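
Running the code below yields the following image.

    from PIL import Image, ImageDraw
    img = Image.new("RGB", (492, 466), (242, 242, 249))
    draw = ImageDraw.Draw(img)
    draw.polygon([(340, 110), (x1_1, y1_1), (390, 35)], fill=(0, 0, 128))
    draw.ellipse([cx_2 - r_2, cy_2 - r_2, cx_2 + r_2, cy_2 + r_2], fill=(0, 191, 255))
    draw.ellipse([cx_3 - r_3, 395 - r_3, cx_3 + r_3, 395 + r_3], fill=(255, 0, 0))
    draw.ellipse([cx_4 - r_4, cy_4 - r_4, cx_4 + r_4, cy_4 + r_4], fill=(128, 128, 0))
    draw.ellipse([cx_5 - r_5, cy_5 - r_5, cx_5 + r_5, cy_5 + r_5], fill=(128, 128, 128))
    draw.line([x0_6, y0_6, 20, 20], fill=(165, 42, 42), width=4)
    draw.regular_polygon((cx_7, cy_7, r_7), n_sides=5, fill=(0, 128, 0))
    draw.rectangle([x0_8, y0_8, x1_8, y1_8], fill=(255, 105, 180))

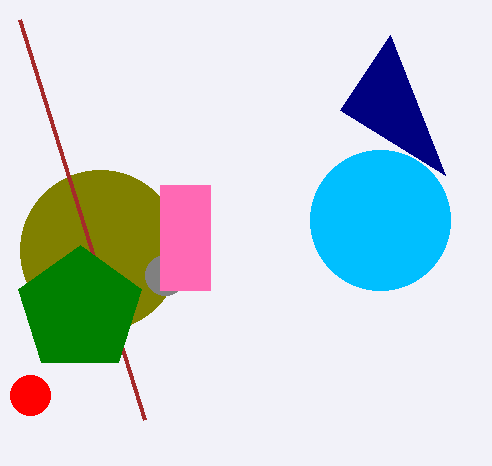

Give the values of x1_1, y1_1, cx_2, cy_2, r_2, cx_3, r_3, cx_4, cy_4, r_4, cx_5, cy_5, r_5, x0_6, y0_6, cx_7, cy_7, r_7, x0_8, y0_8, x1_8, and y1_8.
x1_1 = 445
y1_1 = 175
cx_2 = 380
cy_2 = 220
r_2 = 70
cx_3 = 30
r_3 = 20
cx_4 = 100
cy_4 = 250
r_4 = 80
cx_5 = 165
cy_5 = 275
r_5 = 20
x0_6 = 145
y0_6 = 420
cx_7 = 80
cy_7 = 310
r_7 = 65
x0_8 = 160
y0_8 = 185
x1_8 = 210
y1_8 = 290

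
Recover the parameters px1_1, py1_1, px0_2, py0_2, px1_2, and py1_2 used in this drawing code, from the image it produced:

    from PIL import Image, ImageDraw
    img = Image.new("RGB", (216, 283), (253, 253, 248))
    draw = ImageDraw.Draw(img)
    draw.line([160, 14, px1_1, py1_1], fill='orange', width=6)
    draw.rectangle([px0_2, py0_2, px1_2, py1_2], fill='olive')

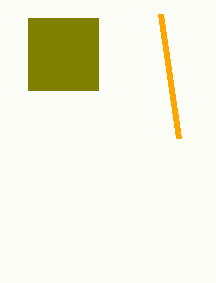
px1_1 = 178; py1_1 = 138; px0_2 = 28; py0_2 = 18; px1_2 = 98; py1_2 = 90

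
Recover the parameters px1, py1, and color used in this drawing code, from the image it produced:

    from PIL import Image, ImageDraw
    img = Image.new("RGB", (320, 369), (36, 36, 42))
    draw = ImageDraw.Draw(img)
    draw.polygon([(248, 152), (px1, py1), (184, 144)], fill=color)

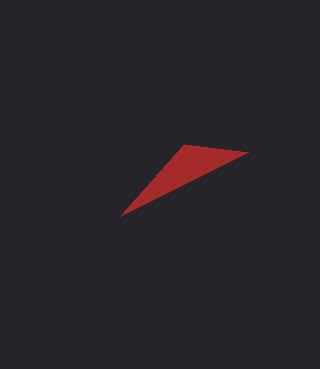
px1 = 120; py1 = 216; color = 'brown'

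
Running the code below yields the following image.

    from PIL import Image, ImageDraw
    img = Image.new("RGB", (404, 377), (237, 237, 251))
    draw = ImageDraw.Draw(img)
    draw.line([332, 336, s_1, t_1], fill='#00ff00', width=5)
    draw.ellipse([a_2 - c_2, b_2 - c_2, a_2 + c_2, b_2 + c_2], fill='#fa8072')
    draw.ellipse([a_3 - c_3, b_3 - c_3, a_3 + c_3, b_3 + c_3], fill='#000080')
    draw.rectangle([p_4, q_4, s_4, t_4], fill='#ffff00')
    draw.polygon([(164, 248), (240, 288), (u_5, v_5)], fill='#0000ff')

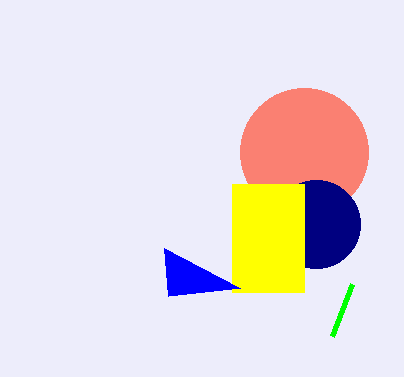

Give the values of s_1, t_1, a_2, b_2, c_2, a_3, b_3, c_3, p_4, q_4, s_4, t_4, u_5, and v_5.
s_1 = 352; t_1 = 284; a_2 = 304; b_2 = 152; c_2 = 64; a_3 = 316; b_3 = 224; c_3 = 44; p_4 = 232; q_4 = 184; s_4 = 304; t_4 = 292; u_5 = 168; v_5 = 296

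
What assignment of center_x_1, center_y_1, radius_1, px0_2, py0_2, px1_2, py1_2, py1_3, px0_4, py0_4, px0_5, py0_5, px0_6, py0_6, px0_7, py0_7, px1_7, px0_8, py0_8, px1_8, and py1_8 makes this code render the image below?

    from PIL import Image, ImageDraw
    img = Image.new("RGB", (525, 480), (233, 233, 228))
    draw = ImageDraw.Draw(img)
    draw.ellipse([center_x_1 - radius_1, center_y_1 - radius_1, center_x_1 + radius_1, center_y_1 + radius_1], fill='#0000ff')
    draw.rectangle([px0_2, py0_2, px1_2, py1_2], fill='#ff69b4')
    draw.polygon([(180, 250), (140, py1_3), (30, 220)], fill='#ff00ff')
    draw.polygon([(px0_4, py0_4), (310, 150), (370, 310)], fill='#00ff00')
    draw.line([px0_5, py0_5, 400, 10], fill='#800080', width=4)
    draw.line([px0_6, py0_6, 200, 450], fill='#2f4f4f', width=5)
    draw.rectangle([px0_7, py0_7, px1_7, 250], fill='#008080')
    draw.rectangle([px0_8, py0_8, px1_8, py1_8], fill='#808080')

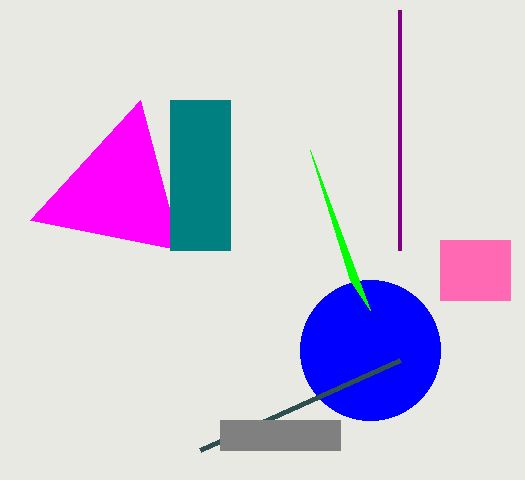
center_x_1 = 370; center_y_1 = 350; radius_1 = 70; px0_2 = 440; py0_2 = 240; px1_2 = 510; py1_2 = 300; py1_3 = 100; px0_4 = 350; py0_4 = 280; px0_5 = 400; py0_5 = 250; px0_6 = 400; py0_6 = 360; px0_7 = 170; py0_7 = 100; px1_7 = 230; px0_8 = 220; py0_8 = 420; px1_8 = 340; py1_8 = 450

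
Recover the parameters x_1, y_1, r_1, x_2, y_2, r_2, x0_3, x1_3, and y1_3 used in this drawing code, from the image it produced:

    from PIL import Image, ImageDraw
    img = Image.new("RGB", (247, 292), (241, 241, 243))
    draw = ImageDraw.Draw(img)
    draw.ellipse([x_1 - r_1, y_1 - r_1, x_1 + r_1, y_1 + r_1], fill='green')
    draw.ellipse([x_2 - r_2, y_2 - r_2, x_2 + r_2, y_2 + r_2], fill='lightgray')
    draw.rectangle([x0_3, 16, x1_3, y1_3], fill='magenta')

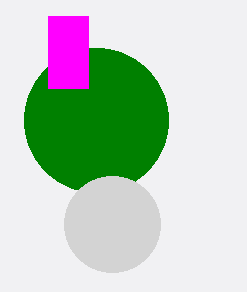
x_1 = 96; y_1 = 120; r_1 = 72; x_2 = 112; y_2 = 224; r_2 = 48; x0_3 = 48; x1_3 = 88; y1_3 = 88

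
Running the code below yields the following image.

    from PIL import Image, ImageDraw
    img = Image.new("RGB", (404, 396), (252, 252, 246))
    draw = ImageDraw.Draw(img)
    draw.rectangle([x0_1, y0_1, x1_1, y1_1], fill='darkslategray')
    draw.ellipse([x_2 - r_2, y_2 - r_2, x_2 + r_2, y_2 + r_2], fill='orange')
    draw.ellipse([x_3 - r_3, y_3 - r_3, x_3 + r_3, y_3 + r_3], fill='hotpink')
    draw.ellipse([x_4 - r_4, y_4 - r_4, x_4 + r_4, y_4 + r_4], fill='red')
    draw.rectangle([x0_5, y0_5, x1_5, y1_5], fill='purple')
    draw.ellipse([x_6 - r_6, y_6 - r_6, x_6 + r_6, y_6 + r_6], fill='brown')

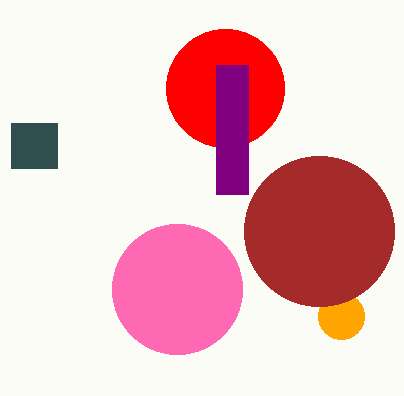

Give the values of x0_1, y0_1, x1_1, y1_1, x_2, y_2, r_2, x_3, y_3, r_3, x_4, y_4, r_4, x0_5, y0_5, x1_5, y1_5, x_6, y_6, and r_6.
x0_1 = 11
y0_1 = 123
x1_1 = 57
y1_1 = 168
x_2 = 341
y_2 = 316
r_2 = 23
x_3 = 177
y_3 = 289
r_3 = 65
x_4 = 225
y_4 = 88
r_4 = 59
x0_5 = 216
y0_5 = 65
x1_5 = 248
y1_5 = 194
x_6 = 319
y_6 = 231
r_6 = 75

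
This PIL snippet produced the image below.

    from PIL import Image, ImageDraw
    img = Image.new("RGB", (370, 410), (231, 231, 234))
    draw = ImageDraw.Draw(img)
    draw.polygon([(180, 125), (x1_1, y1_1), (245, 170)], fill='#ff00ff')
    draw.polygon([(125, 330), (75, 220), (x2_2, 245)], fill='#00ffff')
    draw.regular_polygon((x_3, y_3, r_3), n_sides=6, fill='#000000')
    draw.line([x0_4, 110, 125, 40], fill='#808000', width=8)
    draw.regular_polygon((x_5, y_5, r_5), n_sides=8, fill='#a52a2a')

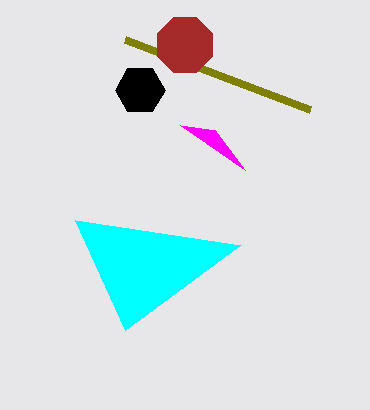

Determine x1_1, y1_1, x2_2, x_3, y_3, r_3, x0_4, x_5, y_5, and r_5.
x1_1 = 215
y1_1 = 130
x2_2 = 240
x_3 = 140
y_3 = 90
r_3 = 25
x0_4 = 310
x_5 = 185
y_5 = 45
r_5 = 30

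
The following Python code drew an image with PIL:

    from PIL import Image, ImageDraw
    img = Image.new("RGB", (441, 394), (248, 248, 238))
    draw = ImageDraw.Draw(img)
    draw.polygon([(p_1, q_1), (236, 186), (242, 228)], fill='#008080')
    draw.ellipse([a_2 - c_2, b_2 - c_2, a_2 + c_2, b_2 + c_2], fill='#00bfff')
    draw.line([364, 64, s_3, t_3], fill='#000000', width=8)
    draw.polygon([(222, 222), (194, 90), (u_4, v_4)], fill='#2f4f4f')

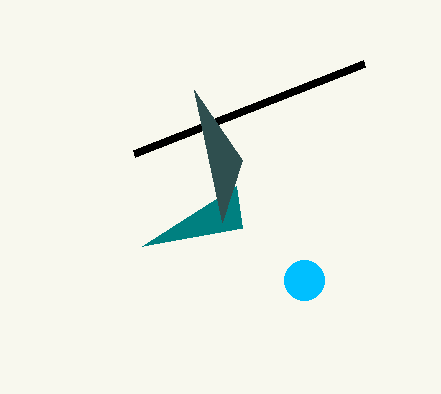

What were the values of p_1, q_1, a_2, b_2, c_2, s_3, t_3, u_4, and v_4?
p_1 = 142, q_1 = 246, a_2 = 304, b_2 = 280, c_2 = 20, s_3 = 134, t_3 = 154, u_4 = 242, v_4 = 160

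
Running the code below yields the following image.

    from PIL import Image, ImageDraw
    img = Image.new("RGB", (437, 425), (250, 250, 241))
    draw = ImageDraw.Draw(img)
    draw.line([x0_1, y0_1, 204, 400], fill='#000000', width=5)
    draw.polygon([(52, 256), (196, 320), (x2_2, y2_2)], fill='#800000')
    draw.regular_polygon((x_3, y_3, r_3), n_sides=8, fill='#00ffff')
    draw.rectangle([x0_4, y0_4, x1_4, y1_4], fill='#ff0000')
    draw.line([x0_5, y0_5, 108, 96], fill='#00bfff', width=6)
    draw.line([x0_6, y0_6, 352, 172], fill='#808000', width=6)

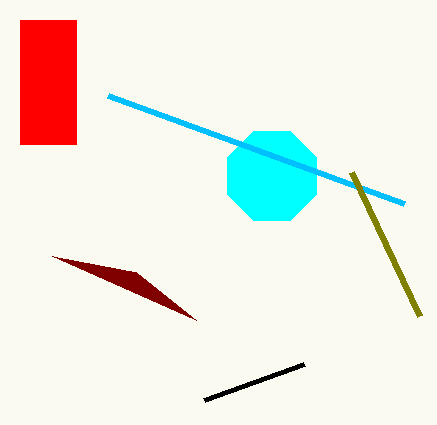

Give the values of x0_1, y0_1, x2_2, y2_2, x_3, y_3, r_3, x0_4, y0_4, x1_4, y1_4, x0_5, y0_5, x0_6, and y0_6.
x0_1 = 304, y0_1 = 364, x2_2 = 136, y2_2 = 272, x_3 = 272, y_3 = 176, r_3 = 48, x0_4 = 20, y0_4 = 20, x1_4 = 76, y1_4 = 144, x0_5 = 404, y0_5 = 204, x0_6 = 420, y0_6 = 316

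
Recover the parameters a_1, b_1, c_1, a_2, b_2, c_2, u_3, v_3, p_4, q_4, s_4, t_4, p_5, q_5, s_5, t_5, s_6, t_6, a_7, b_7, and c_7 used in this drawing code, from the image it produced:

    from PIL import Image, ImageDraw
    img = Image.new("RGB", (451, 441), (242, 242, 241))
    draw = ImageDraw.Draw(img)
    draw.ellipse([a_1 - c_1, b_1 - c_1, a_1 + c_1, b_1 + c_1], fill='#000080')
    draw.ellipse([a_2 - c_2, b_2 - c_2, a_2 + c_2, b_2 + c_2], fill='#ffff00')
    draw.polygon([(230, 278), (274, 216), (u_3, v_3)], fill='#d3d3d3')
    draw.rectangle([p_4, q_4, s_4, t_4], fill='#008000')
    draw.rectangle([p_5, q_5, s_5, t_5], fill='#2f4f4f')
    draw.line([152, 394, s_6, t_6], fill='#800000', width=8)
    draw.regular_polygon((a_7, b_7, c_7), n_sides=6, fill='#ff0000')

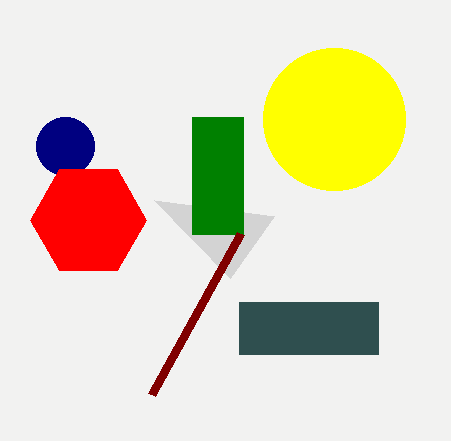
a_1 = 65; b_1 = 146; c_1 = 29; a_2 = 334; b_2 = 119; c_2 = 71; u_3 = 154; v_3 = 200; p_4 = 192; q_4 = 117; s_4 = 243; t_4 = 234; p_5 = 239; q_5 = 302; s_5 = 378; t_5 = 354; s_6 = 241; t_6 = 233; a_7 = 88; b_7 = 220; c_7 = 58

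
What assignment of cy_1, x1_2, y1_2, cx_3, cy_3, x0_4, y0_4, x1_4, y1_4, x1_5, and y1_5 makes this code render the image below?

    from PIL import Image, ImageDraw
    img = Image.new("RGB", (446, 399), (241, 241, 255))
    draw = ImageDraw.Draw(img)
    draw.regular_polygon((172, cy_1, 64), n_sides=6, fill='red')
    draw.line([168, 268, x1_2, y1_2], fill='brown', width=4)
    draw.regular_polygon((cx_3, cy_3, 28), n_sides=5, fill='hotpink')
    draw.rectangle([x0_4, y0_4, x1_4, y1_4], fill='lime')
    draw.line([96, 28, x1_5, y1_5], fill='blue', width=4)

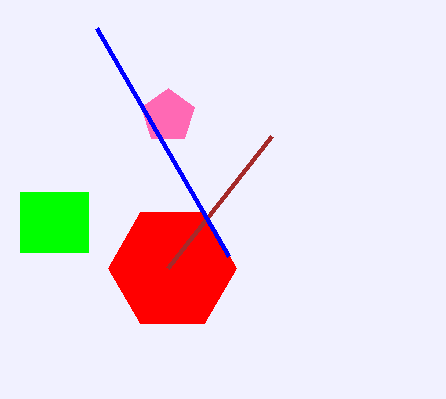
cy_1 = 268; x1_2 = 272; y1_2 = 136; cx_3 = 168; cy_3 = 116; x0_4 = 20; y0_4 = 192; x1_4 = 88; y1_4 = 252; x1_5 = 228; y1_5 = 256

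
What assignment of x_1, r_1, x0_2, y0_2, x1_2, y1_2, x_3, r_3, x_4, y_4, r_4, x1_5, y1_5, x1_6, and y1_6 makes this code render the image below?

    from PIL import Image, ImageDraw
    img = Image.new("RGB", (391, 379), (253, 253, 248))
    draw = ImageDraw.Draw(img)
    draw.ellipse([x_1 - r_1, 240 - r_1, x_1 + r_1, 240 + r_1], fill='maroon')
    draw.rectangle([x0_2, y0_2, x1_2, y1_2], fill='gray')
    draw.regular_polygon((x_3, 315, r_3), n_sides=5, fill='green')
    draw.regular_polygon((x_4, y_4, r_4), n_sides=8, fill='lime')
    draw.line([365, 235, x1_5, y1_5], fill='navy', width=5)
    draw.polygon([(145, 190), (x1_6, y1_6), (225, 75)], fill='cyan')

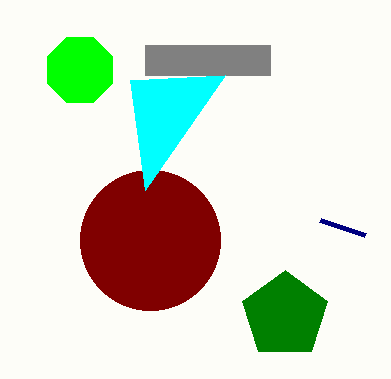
x_1 = 150
r_1 = 70
x0_2 = 145
y0_2 = 45
x1_2 = 270
y1_2 = 75
x_3 = 285
r_3 = 45
x_4 = 80
y_4 = 70
r_4 = 35
x1_5 = 320
y1_5 = 220
x1_6 = 130
y1_6 = 80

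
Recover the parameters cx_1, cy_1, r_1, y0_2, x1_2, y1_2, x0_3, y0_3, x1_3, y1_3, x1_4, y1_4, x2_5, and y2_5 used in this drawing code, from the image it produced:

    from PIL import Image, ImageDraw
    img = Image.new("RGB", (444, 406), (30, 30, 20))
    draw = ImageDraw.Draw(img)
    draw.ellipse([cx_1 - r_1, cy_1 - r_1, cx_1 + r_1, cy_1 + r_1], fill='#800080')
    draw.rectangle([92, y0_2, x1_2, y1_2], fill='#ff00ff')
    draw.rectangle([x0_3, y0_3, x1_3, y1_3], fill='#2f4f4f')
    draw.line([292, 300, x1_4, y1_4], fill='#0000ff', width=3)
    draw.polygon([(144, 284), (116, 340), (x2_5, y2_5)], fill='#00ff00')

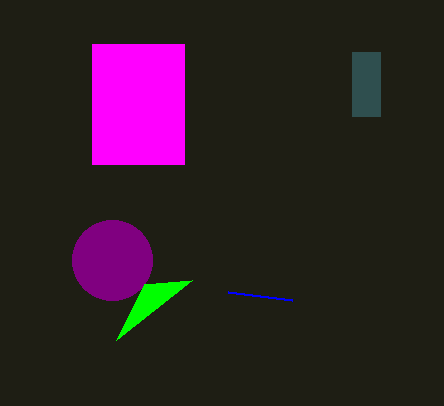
cx_1 = 112
cy_1 = 260
r_1 = 40
y0_2 = 44
x1_2 = 184
y1_2 = 164
x0_3 = 352
y0_3 = 52
x1_3 = 380
y1_3 = 116
x1_4 = 228
y1_4 = 292
x2_5 = 192
y2_5 = 280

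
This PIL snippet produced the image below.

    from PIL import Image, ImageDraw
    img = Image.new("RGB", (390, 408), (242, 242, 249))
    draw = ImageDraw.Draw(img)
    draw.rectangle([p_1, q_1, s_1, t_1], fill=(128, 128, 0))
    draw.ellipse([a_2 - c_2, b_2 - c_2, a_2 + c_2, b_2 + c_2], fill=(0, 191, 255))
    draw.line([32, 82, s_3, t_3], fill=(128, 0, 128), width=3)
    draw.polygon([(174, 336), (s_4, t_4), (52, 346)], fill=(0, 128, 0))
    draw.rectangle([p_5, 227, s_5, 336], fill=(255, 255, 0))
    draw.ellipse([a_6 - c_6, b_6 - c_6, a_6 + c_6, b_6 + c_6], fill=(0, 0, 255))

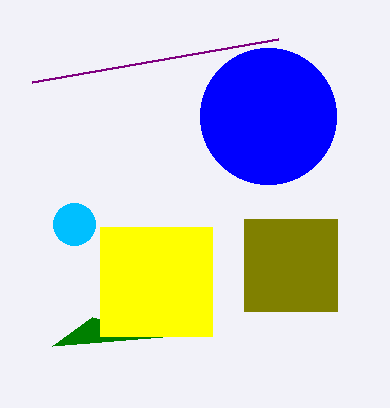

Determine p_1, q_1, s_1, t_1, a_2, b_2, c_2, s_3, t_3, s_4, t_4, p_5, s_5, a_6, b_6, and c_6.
p_1 = 244, q_1 = 219, s_1 = 337, t_1 = 311, a_2 = 74, b_2 = 224, c_2 = 21, s_3 = 278, t_3 = 39, s_4 = 92, t_4 = 317, p_5 = 100, s_5 = 212, a_6 = 268, b_6 = 116, c_6 = 68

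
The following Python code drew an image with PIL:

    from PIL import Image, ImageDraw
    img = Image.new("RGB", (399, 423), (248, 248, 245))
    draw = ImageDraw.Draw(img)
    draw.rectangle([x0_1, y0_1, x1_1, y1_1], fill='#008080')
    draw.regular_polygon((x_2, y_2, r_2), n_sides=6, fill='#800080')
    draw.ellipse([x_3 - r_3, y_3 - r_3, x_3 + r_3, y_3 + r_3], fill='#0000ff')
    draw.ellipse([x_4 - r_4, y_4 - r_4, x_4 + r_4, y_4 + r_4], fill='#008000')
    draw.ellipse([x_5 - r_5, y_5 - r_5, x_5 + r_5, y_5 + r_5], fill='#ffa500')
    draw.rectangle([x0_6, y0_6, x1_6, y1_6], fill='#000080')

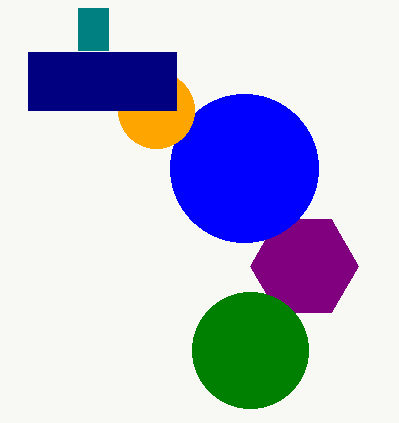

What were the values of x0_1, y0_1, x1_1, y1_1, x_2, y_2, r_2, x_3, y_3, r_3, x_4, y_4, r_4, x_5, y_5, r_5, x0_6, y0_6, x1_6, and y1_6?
x0_1 = 78, y0_1 = 8, x1_1 = 108, y1_1 = 50, x_2 = 304, y_2 = 266, r_2 = 54, x_3 = 244, y_3 = 168, r_3 = 74, x_4 = 250, y_4 = 350, r_4 = 58, x_5 = 156, y_5 = 110, r_5 = 38, x0_6 = 28, y0_6 = 52, x1_6 = 176, y1_6 = 110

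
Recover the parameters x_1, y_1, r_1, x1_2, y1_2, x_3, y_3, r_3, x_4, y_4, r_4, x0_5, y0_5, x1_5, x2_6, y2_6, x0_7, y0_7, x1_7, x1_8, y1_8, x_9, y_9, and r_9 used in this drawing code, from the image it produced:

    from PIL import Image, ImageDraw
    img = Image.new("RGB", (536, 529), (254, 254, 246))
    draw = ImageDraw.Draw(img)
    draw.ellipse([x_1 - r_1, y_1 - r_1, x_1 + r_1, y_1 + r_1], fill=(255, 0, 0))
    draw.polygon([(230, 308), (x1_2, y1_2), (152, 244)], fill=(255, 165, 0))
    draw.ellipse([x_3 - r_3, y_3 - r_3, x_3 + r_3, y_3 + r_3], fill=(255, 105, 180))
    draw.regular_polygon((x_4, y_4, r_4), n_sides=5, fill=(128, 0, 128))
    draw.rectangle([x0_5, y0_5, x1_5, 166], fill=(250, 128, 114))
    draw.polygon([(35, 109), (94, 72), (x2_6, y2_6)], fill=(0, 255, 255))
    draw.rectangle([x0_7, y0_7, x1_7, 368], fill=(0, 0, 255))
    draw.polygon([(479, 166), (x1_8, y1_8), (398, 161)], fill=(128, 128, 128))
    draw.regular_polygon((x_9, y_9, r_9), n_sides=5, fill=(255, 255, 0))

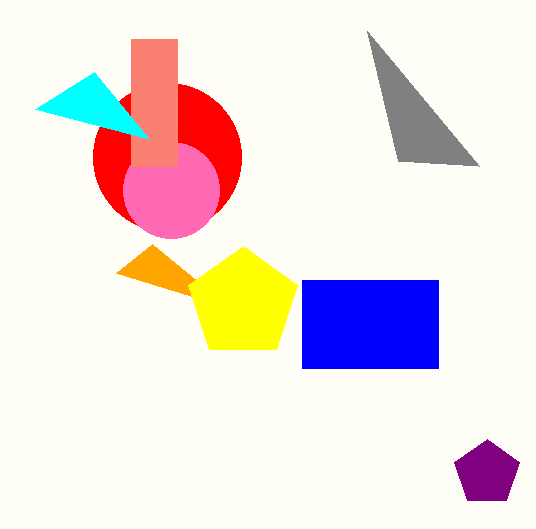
x_1 = 167
y_1 = 157
r_1 = 74
x1_2 = 116
y1_2 = 273
x_3 = 171
y_3 = 190
r_3 = 48
x_4 = 487
y_4 = 473
r_4 = 34
x0_5 = 131
y0_5 = 39
x1_5 = 177
x2_6 = 149
y2_6 = 139
x0_7 = 302
y0_7 = 280
x1_7 = 438
x1_8 = 367
y1_8 = 31
x_9 = 243
y_9 = 303
r_9 = 57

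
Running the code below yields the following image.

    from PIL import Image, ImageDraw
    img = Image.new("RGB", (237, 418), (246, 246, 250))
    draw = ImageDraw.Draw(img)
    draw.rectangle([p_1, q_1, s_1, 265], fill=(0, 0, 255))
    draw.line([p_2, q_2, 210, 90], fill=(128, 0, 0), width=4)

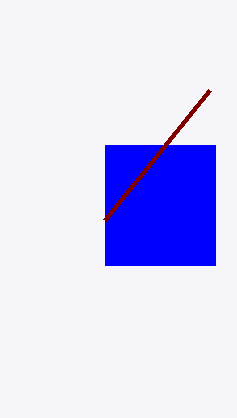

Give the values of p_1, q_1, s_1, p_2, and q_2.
p_1 = 105
q_1 = 145
s_1 = 215
p_2 = 105
q_2 = 220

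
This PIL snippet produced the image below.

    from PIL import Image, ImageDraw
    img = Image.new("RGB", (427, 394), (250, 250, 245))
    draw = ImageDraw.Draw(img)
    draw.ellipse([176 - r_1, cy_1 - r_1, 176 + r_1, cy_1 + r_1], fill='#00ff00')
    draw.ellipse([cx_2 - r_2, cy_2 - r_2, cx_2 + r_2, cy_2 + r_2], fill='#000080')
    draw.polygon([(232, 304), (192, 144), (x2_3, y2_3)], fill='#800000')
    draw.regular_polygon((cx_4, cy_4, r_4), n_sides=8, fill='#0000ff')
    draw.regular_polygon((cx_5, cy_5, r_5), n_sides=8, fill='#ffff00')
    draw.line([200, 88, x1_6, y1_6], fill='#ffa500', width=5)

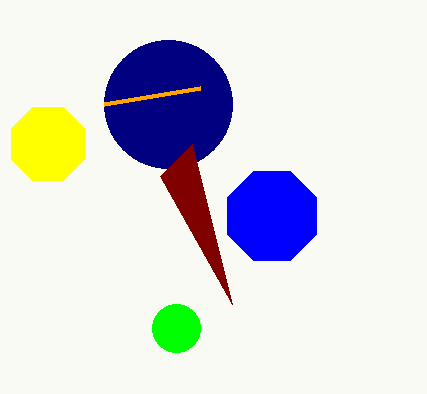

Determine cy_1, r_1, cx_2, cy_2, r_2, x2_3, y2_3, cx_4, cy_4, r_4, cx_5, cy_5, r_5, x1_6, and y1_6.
cy_1 = 328, r_1 = 24, cx_2 = 168, cy_2 = 104, r_2 = 64, x2_3 = 160, y2_3 = 176, cx_4 = 272, cy_4 = 216, r_4 = 48, cx_5 = 48, cy_5 = 144, r_5 = 40, x1_6 = 104, y1_6 = 104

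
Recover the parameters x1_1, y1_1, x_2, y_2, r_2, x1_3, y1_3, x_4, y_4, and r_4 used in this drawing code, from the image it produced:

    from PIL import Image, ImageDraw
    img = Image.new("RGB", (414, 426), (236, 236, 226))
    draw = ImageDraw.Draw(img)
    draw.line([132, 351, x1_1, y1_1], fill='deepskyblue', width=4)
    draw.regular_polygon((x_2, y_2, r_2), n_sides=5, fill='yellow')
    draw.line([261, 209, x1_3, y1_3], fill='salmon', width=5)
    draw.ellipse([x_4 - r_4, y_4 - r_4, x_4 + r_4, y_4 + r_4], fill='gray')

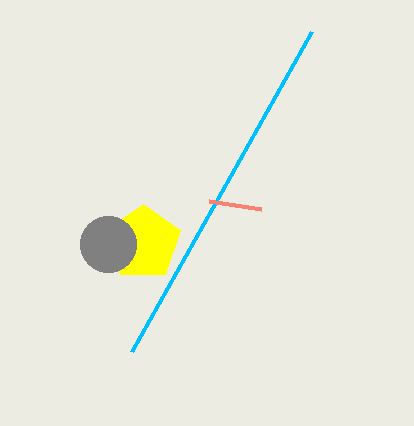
x1_1 = 312; y1_1 = 31; x_2 = 143; y_2 = 243; r_2 = 39; x1_3 = 209; y1_3 = 201; x_4 = 108; y_4 = 244; r_4 = 28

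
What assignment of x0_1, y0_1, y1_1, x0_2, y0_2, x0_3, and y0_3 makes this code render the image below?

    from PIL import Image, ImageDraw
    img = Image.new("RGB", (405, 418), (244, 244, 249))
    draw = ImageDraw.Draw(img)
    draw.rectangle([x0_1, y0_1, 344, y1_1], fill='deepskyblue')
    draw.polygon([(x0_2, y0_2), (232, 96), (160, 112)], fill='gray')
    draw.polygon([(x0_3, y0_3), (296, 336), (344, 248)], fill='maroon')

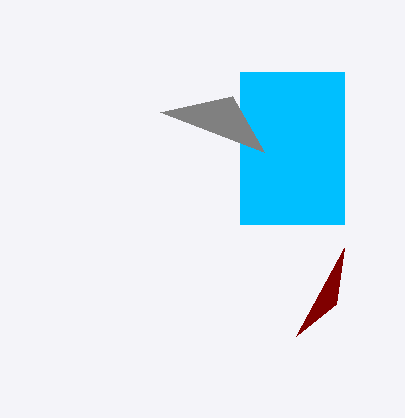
x0_1 = 240, y0_1 = 72, y1_1 = 224, x0_2 = 264, y0_2 = 152, x0_3 = 336, y0_3 = 304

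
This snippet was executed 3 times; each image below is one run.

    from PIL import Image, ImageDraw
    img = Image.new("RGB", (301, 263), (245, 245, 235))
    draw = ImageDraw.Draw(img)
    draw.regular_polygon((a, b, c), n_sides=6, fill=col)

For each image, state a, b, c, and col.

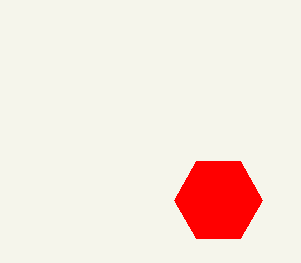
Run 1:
a = 218
b = 200
c = 44
col = 'red'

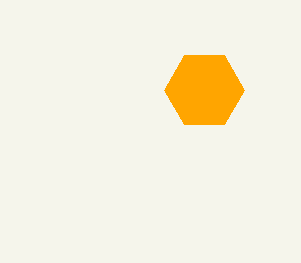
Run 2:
a = 204, b = 90, c = 40, col = 'orange'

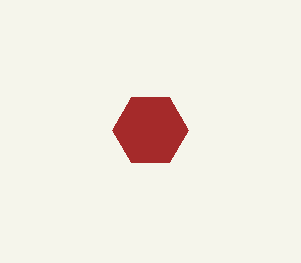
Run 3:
a = 150
b = 130
c = 38
col = 'brown'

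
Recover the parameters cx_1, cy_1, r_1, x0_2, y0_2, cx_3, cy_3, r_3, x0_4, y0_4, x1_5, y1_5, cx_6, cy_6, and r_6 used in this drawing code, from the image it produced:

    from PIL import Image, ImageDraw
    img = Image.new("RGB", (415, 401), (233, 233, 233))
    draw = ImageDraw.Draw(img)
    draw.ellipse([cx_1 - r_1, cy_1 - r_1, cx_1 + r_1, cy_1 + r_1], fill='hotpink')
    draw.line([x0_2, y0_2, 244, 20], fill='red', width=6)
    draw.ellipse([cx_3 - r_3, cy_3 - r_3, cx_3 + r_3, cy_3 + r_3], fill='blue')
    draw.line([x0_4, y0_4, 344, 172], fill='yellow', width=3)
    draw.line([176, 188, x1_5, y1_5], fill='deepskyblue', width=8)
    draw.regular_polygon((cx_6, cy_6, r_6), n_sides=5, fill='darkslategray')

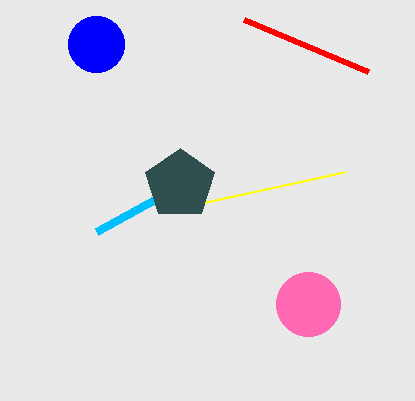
cx_1 = 308; cy_1 = 304; r_1 = 32; x0_2 = 368; y0_2 = 72; cx_3 = 96; cy_3 = 44; r_3 = 28; x0_4 = 160; y0_4 = 212; x1_5 = 96; y1_5 = 232; cx_6 = 180; cy_6 = 184; r_6 = 36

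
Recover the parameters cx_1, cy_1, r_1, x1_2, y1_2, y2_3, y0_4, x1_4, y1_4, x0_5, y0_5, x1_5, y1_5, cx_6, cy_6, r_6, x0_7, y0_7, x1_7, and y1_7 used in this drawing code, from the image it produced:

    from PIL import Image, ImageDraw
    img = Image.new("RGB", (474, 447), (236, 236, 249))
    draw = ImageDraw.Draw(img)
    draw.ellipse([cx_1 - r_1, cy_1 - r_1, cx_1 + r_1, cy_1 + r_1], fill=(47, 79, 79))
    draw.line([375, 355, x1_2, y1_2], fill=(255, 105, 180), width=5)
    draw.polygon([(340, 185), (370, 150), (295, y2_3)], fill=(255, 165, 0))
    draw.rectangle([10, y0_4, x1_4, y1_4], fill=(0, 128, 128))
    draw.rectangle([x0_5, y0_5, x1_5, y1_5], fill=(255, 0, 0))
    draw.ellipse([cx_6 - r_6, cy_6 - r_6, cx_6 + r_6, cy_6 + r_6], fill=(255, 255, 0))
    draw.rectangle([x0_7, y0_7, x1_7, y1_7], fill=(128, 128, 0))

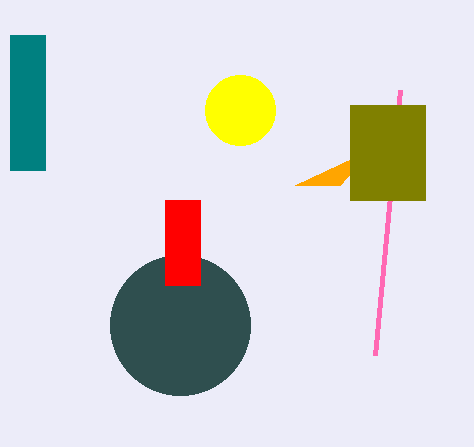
cx_1 = 180, cy_1 = 325, r_1 = 70, x1_2 = 400, y1_2 = 90, y2_3 = 185, y0_4 = 35, x1_4 = 45, y1_4 = 170, x0_5 = 165, y0_5 = 200, x1_5 = 200, y1_5 = 285, cx_6 = 240, cy_6 = 110, r_6 = 35, x0_7 = 350, y0_7 = 105, x1_7 = 425, y1_7 = 200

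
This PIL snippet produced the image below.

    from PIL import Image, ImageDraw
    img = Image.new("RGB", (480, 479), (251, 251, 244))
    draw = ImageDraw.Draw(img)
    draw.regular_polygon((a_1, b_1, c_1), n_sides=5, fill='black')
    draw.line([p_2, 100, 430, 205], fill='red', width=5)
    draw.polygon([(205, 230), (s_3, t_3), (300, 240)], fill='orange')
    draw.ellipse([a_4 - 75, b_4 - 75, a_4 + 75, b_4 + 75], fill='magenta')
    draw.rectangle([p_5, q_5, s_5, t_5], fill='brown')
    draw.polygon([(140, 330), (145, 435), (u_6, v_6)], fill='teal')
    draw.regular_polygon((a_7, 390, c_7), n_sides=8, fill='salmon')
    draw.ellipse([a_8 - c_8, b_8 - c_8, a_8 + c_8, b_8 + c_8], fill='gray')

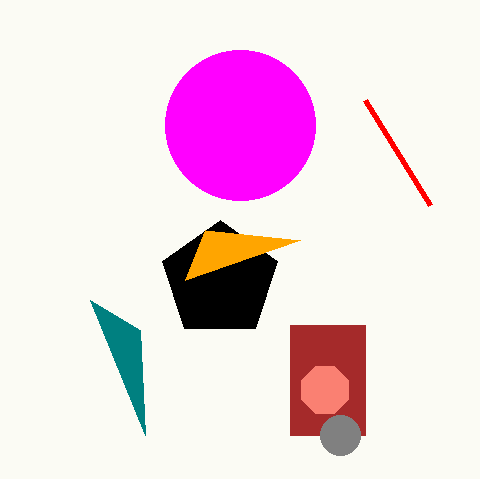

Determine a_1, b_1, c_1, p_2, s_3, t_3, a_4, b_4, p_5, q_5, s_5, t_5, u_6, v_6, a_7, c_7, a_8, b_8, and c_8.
a_1 = 220, b_1 = 280, c_1 = 60, p_2 = 365, s_3 = 185, t_3 = 280, a_4 = 240, b_4 = 125, p_5 = 290, q_5 = 325, s_5 = 365, t_5 = 435, u_6 = 90, v_6 = 300, a_7 = 325, c_7 = 25, a_8 = 340, b_8 = 435, c_8 = 20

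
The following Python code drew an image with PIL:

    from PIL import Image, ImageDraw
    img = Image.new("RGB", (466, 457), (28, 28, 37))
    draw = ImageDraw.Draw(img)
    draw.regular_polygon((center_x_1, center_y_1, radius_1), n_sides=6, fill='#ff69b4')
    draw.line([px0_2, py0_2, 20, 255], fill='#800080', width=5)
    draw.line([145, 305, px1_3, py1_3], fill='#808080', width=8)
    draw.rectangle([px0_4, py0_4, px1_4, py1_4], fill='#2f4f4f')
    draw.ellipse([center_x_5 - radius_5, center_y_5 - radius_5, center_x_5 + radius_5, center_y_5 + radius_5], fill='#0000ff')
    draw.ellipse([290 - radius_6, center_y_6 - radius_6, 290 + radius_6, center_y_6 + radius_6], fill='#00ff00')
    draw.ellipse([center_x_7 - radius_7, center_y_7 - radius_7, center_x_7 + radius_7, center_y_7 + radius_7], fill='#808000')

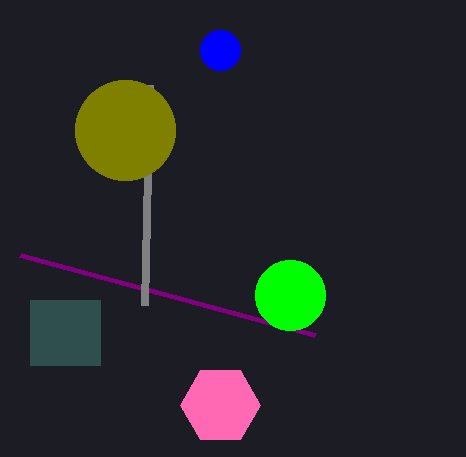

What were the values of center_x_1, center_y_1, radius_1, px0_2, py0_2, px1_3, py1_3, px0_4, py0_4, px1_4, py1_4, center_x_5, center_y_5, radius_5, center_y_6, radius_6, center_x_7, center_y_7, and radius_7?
center_x_1 = 220; center_y_1 = 405; radius_1 = 40; px0_2 = 315; py0_2 = 335; px1_3 = 150; py1_3 = 85; px0_4 = 30; py0_4 = 300; px1_4 = 100; py1_4 = 365; center_x_5 = 220; center_y_5 = 50; radius_5 = 20; center_y_6 = 295; radius_6 = 35; center_x_7 = 125; center_y_7 = 130; radius_7 = 50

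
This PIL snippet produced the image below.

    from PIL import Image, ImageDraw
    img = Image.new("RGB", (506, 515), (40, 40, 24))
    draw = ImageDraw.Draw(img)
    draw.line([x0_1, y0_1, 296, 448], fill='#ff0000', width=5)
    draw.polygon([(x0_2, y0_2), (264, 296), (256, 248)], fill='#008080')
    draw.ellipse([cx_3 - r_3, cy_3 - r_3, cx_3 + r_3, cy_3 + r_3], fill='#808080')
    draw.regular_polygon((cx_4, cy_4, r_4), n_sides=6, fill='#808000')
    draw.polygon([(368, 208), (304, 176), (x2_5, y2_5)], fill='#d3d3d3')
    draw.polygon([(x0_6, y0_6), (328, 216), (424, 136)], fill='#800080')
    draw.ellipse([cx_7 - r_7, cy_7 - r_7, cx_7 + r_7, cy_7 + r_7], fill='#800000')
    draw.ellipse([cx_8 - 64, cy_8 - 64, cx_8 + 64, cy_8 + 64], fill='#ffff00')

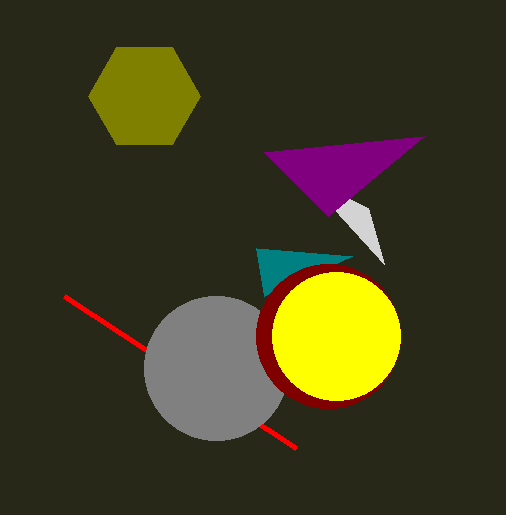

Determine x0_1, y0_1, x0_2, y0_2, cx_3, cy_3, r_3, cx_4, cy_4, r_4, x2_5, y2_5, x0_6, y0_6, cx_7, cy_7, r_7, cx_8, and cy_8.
x0_1 = 64, y0_1 = 296, x0_2 = 352, y0_2 = 256, cx_3 = 216, cy_3 = 368, r_3 = 72, cx_4 = 144, cy_4 = 96, r_4 = 56, x2_5 = 384, y2_5 = 264, x0_6 = 264, y0_6 = 152, cx_7 = 328, cy_7 = 336, r_7 = 72, cx_8 = 336, cy_8 = 336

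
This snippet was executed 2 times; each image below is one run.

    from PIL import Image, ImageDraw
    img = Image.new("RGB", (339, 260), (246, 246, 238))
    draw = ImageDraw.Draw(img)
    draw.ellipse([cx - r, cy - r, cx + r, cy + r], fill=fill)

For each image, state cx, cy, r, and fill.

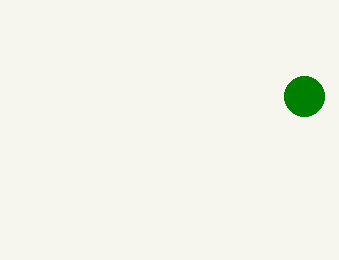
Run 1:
cx = 304; cy = 96; r = 20; fill = 'green'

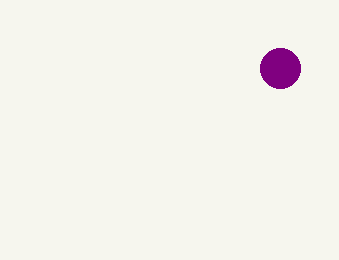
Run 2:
cx = 280
cy = 68
r = 20
fill = 'purple'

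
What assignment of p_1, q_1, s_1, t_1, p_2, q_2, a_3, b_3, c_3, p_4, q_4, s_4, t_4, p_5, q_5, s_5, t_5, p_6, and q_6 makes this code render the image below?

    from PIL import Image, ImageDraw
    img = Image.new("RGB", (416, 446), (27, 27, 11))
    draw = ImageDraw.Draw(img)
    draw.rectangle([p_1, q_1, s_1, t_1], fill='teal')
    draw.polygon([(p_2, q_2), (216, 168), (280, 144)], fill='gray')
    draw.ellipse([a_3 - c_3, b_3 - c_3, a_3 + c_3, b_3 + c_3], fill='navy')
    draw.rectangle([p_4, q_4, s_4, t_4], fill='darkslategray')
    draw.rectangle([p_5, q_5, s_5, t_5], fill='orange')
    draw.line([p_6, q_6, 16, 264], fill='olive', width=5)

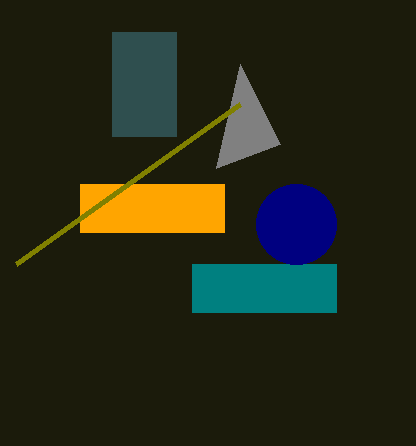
p_1 = 192
q_1 = 264
s_1 = 336
t_1 = 312
p_2 = 240
q_2 = 64
a_3 = 296
b_3 = 224
c_3 = 40
p_4 = 112
q_4 = 32
s_4 = 176
t_4 = 136
p_5 = 80
q_5 = 184
s_5 = 224
t_5 = 232
p_6 = 240
q_6 = 104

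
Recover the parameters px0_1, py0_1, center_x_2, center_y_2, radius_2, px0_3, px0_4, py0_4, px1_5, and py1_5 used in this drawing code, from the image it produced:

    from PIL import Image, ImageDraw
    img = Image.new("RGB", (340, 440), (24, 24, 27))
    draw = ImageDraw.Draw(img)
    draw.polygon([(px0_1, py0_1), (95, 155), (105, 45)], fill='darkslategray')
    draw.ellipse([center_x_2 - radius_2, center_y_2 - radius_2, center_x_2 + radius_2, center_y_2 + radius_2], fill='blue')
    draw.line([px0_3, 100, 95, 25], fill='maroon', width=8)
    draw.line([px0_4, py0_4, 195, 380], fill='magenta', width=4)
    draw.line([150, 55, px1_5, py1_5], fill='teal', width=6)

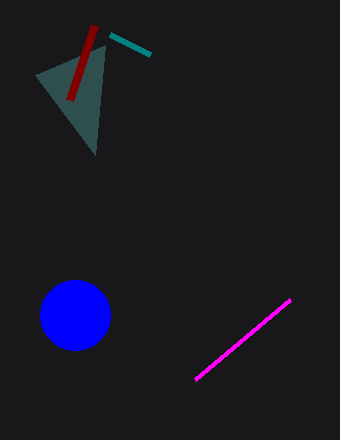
px0_1 = 35
py0_1 = 75
center_x_2 = 75
center_y_2 = 315
radius_2 = 35
px0_3 = 70
px0_4 = 290
py0_4 = 300
px1_5 = 110
py1_5 = 35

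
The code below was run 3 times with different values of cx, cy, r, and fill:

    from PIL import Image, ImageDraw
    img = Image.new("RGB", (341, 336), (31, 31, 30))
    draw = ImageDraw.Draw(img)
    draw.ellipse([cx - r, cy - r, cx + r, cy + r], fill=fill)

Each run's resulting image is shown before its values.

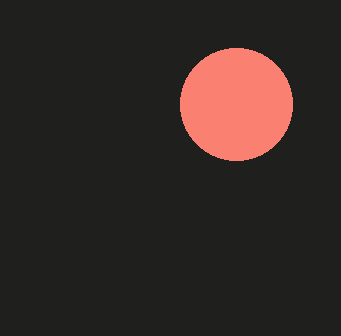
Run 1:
cx = 236, cy = 104, r = 56, fill = 'salmon'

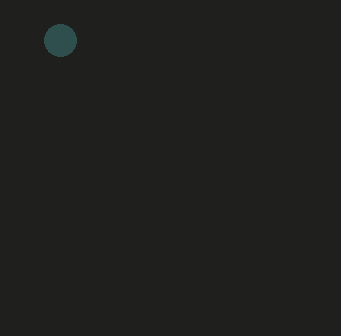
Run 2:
cx = 60, cy = 40, r = 16, fill = 'darkslategray'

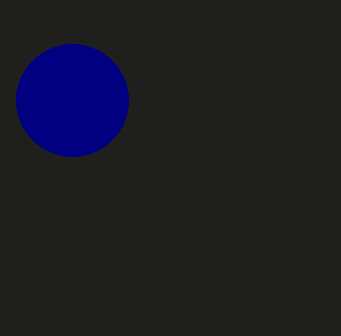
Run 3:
cx = 72, cy = 100, r = 56, fill = 'navy'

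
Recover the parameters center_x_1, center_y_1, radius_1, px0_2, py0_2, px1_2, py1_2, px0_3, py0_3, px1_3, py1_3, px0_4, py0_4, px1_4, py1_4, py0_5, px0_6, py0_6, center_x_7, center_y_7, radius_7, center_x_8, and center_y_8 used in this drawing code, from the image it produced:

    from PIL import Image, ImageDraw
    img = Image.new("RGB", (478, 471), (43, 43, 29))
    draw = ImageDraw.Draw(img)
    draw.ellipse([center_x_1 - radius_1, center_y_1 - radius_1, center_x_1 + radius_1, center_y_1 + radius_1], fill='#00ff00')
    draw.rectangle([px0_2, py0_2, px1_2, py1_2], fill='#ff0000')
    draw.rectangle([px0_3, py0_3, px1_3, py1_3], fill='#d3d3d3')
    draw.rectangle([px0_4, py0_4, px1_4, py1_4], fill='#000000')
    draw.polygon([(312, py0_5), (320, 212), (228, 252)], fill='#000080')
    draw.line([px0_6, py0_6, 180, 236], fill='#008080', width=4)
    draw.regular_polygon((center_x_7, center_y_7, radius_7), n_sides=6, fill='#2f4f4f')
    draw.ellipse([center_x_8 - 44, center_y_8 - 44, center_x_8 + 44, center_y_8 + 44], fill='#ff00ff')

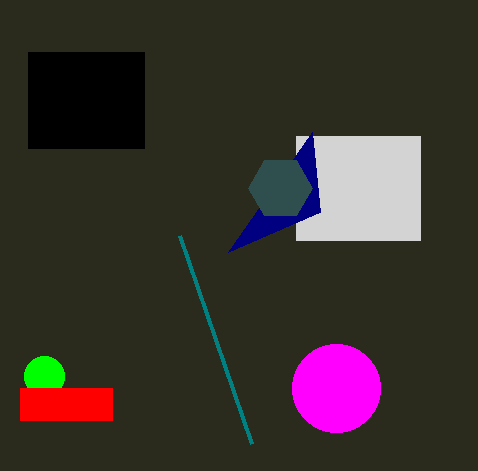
center_x_1 = 44; center_y_1 = 376; radius_1 = 20; px0_2 = 20; py0_2 = 388; px1_2 = 112; py1_2 = 420; px0_3 = 296; py0_3 = 136; px1_3 = 420; py1_3 = 240; px0_4 = 28; py0_4 = 52; px1_4 = 144; py1_4 = 148; py0_5 = 132; px0_6 = 252; py0_6 = 444; center_x_7 = 280; center_y_7 = 188; radius_7 = 32; center_x_8 = 336; center_y_8 = 388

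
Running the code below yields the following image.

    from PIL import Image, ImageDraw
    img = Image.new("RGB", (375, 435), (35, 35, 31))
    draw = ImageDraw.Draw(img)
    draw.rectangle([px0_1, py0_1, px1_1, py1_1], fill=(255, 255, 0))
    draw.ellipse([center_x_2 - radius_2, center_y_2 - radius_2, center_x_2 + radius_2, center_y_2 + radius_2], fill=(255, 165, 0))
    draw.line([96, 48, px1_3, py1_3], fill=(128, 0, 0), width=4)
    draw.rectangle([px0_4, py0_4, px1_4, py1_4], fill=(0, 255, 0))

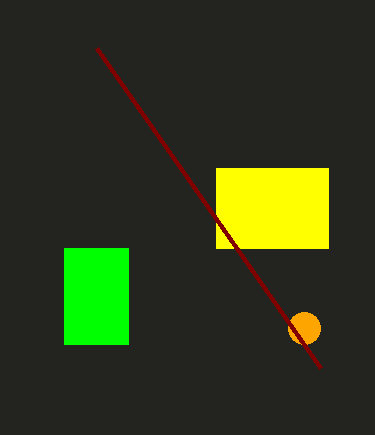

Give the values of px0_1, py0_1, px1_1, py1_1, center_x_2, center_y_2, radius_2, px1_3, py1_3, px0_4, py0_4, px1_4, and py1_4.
px0_1 = 216, py0_1 = 168, px1_1 = 328, py1_1 = 248, center_x_2 = 304, center_y_2 = 328, radius_2 = 16, px1_3 = 320, py1_3 = 368, px0_4 = 64, py0_4 = 248, px1_4 = 128, py1_4 = 344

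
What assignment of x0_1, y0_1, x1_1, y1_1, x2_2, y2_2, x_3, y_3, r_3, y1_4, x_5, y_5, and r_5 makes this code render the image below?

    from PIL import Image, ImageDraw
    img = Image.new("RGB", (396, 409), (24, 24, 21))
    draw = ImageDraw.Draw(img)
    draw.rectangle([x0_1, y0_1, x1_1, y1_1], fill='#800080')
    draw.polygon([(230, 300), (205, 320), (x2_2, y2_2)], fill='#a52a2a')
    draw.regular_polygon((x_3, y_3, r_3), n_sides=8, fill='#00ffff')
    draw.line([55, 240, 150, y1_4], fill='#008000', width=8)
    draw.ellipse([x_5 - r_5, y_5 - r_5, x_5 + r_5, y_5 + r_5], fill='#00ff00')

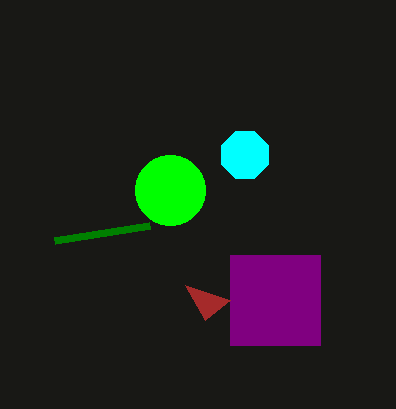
x0_1 = 230; y0_1 = 255; x1_1 = 320; y1_1 = 345; x2_2 = 185; y2_2 = 285; x_3 = 245; y_3 = 155; r_3 = 25; y1_4 = 225; x_5 = 170; y_5 = 190; r_5 = 35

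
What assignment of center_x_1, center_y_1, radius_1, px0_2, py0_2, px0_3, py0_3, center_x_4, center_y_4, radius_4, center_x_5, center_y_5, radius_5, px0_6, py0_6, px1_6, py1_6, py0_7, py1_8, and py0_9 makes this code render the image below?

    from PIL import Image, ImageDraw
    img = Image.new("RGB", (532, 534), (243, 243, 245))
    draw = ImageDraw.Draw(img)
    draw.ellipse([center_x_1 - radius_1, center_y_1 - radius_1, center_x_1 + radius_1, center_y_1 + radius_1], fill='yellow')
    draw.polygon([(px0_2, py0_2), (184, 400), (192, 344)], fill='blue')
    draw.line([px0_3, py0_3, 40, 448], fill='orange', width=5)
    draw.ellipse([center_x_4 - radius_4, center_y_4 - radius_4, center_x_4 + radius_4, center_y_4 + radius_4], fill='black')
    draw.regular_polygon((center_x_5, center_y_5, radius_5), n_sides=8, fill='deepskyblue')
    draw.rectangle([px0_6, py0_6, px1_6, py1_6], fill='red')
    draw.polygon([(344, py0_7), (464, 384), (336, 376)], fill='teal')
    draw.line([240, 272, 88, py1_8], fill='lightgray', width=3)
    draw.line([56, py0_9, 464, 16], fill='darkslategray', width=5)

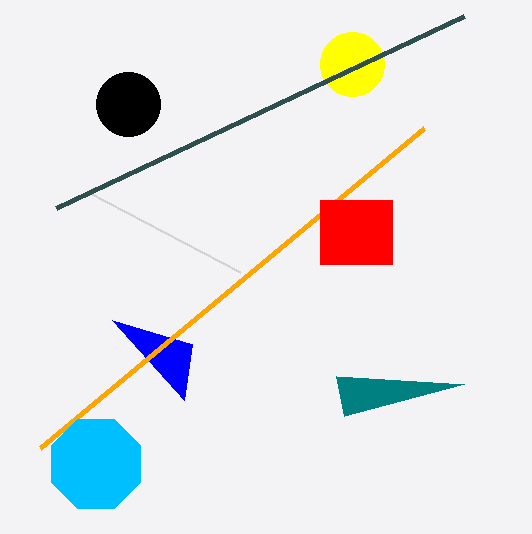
center_x_1 = 352
center_y_1 = 64
radius_1 = 32
px0_2 = 112
py0_2 = 320
px0_3 = 424
py0_3 = 128
center_x_4 = 128
center_y_4 = 104
radius_4 = 32
center_x_5 = 96
center_y_5 = 464
radius_5 = 48
px0_6 = 320
py0_6 = 200
px1_6 = 392
py1_6 = 264
py0_7 = 416
py1_8 = 192
py0_9 = 208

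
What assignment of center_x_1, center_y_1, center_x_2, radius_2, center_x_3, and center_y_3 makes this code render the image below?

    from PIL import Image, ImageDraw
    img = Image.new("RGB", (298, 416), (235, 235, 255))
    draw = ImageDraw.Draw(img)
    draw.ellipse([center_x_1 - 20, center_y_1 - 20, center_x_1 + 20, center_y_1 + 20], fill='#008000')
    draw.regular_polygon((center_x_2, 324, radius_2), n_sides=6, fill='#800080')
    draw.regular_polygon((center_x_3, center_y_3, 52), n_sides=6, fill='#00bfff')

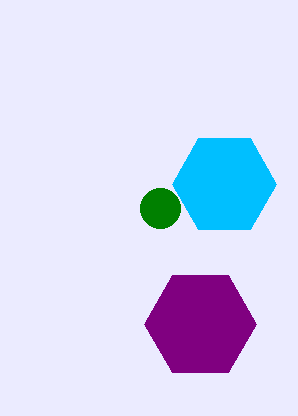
center_x_1 = 160, center_y_1 = 208, center_x_2 = 200, radius_2 = 56, center_x_3 = 224, center_y_3 = 184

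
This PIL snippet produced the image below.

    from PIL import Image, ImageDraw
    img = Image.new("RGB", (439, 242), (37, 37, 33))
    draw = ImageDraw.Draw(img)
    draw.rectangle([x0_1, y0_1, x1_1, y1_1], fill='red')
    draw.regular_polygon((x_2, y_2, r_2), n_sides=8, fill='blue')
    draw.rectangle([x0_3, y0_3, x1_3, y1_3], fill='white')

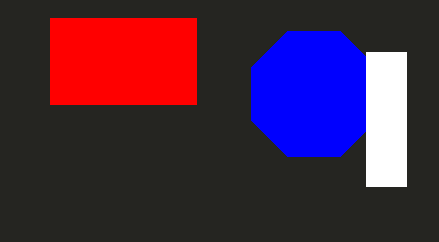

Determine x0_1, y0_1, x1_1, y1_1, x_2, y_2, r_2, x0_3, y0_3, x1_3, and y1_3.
x0_1 = 50, y0_1 = 18, x1_1 = 196, y1_1 = 104, x_2 = 314, y_2 = 94, r_2 = 68, x0_3 = 366, y0_3 = 52, x1_3 = 406, y1_3 = 186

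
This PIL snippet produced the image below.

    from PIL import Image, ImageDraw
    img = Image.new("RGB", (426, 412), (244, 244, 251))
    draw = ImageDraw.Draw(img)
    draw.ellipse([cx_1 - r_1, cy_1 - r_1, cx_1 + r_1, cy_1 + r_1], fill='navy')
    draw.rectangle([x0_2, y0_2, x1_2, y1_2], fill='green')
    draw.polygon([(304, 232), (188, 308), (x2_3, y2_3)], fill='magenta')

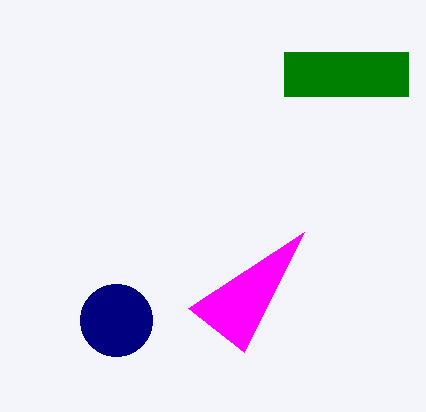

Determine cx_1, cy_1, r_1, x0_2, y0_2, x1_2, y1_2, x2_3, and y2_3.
cx_1 = 116; cy_1 = 320; r_1 = 36; x0_2 = 284; y0_2 = 52; x1_2 = 408; y1_2 = 96; x2_3 = 244; y2_3 = 352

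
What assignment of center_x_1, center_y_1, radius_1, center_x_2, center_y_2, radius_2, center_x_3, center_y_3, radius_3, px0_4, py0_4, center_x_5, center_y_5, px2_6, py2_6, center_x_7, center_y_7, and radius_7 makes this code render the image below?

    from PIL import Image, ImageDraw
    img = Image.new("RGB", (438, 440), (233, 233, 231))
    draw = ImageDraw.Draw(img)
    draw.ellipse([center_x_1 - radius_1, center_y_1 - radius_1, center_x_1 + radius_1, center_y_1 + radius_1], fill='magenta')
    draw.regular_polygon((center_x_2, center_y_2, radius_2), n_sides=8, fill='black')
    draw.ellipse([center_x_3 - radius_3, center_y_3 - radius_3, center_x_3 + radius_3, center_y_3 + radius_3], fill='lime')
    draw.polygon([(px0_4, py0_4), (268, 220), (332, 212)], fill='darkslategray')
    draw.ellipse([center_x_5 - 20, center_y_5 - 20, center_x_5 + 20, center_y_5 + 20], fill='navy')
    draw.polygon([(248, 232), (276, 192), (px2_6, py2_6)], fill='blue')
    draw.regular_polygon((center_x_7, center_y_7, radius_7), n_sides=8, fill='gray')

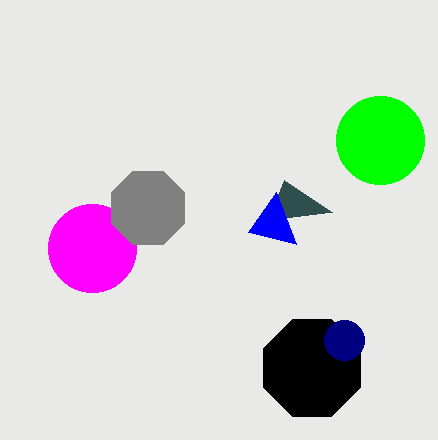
center_x_1 = 92
center_y_1 = 248
radius_1 = 44
center_x_2 = 312
center_y_2 = 368
radius_2 = 52
center_x_3 = 380
center_y_3 = 140
radius_3 = 44
px0_4 = 284
py0_4 = 180
center_x_5 = 344
center_y_5 = 340
px2_6 = 296
py2_6 = 244
center_x_7 = 148
center_y_7 = 208
radius_7 = 40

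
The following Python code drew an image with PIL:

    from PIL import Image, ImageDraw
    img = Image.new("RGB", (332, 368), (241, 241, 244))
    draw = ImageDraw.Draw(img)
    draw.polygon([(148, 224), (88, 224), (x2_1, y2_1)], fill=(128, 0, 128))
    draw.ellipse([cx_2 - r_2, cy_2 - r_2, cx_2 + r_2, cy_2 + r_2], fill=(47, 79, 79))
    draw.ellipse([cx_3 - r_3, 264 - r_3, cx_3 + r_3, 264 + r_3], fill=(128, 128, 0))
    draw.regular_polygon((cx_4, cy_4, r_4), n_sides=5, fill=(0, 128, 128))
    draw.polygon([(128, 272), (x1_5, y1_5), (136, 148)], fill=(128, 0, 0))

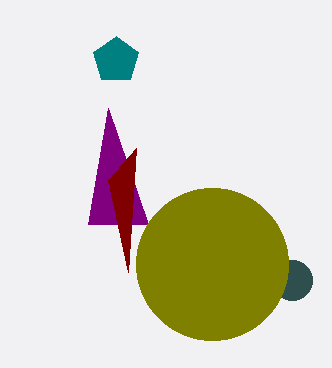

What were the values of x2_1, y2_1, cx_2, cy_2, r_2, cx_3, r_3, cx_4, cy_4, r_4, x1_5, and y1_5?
x2_1 = 108
y2_1 = 108
cx_2 = 292
cy_2 = 280
r_2 = 20
cx_3 = 212
r_3 = 76
cx_4 = 116
cy_4 = 60
r_4 = 24
x1_5 = 108
y1_5 = 180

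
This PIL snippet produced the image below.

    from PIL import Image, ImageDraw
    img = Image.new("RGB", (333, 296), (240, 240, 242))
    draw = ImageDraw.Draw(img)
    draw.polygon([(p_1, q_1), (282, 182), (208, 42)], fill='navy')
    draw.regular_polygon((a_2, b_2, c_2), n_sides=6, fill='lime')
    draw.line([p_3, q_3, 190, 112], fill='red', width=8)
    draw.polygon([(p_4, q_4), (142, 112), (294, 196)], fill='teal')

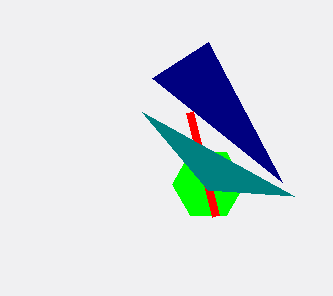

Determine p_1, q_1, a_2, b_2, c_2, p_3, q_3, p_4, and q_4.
p_1 = 152, q_1 = 78, a_2 = 208, b_2 = 184, c_2 = 36, p_3 = 216, q_3 = 216, p_4 = 208, q_4 = 190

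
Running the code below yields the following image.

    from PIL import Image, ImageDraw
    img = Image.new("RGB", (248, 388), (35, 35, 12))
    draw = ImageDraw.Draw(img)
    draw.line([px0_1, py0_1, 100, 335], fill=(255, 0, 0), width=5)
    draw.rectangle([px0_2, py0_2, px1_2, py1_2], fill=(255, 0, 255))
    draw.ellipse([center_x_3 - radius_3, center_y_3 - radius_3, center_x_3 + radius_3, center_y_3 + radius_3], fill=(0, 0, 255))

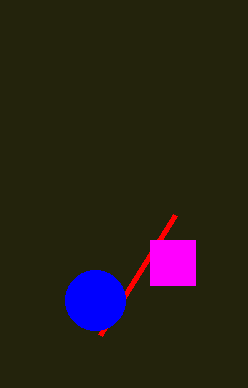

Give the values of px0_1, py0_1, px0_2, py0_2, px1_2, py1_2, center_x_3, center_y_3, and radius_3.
px0_1 = 175, py0_1 = 215, px0_2 = 150, py0_2 = 240, px1_2 = 195, py1_2 = 285, center_x_3 = 95, center_y_3 = 300, radius_3 = 30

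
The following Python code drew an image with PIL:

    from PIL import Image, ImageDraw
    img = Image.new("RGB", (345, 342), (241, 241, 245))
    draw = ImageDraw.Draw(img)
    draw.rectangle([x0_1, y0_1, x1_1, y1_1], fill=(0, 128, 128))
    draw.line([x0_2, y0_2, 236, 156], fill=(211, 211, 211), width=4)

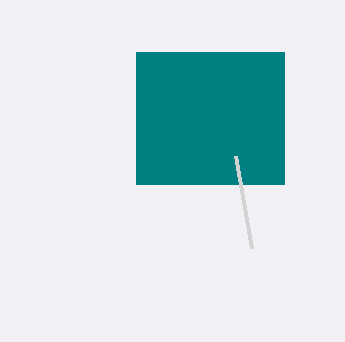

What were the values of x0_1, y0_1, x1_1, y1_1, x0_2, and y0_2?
x0_1 = 136
y0_1 = 52
x1_1 = 284
y1_1 = 184
x0_2 = 252
y0_2 = 248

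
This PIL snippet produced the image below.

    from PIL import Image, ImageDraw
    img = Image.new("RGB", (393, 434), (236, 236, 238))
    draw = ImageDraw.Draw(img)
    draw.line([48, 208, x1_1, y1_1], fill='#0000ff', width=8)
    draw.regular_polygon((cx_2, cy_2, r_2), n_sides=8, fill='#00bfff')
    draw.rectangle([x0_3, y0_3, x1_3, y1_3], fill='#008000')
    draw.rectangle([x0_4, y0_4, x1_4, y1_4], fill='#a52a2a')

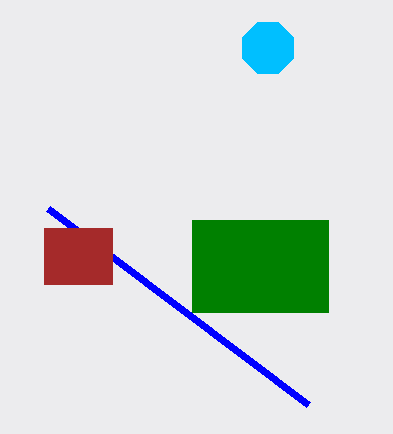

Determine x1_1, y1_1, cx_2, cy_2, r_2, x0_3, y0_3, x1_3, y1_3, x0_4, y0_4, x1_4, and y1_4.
x1_1 = 308; y1_1 = 404; cx_2 = 268; cy_2 = 48; r_2 = 28; x0_3 = 192; y0_3 = 220; x1_3 = 328; y1_3 = 312; x0_4 = 44; y0_4 = 228; x1_4 = 112; y1_4 = 284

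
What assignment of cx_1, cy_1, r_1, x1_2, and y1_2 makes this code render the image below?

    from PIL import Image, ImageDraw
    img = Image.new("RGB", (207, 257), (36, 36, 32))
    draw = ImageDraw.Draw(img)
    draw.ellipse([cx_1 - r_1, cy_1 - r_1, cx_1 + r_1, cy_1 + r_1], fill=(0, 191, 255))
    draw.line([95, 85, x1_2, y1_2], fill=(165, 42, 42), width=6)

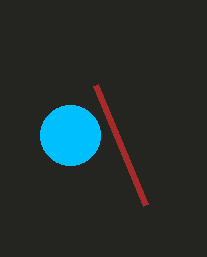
cx_1 = 70
cy_1 = 135
r_1 = 30
x1_2 = 145
y1_2 = 205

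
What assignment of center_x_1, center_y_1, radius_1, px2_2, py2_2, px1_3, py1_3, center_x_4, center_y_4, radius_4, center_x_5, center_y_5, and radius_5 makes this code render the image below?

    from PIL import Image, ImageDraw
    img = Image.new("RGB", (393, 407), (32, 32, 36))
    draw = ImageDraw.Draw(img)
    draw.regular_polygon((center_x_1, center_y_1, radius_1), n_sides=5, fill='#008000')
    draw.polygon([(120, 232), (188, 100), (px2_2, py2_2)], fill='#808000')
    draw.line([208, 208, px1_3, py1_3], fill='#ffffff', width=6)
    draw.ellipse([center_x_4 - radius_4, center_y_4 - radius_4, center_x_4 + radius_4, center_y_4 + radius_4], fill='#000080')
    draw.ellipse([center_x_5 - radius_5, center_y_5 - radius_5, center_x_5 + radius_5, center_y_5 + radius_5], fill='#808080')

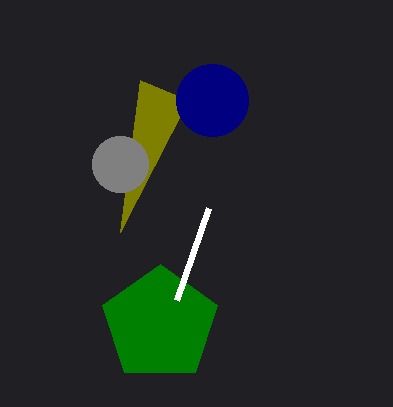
center_x_1 = 160; center_y_1 = 324; radius_1 = 60; px2_2 = 140; py2_2 = 80; px1_3 = 176; py1_3 = 300; center_x_4 = 212; center_y_4 = 100; radius_4 = 36; center_x_5 = 120; center_y_5 = 164; radius_5 = 28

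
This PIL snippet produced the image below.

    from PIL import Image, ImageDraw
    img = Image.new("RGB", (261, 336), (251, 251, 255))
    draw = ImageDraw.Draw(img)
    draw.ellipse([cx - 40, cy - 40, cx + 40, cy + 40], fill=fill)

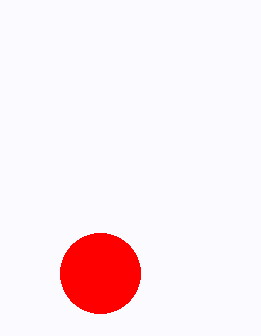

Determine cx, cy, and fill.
cx = 100
cy = 273
fill = 'red'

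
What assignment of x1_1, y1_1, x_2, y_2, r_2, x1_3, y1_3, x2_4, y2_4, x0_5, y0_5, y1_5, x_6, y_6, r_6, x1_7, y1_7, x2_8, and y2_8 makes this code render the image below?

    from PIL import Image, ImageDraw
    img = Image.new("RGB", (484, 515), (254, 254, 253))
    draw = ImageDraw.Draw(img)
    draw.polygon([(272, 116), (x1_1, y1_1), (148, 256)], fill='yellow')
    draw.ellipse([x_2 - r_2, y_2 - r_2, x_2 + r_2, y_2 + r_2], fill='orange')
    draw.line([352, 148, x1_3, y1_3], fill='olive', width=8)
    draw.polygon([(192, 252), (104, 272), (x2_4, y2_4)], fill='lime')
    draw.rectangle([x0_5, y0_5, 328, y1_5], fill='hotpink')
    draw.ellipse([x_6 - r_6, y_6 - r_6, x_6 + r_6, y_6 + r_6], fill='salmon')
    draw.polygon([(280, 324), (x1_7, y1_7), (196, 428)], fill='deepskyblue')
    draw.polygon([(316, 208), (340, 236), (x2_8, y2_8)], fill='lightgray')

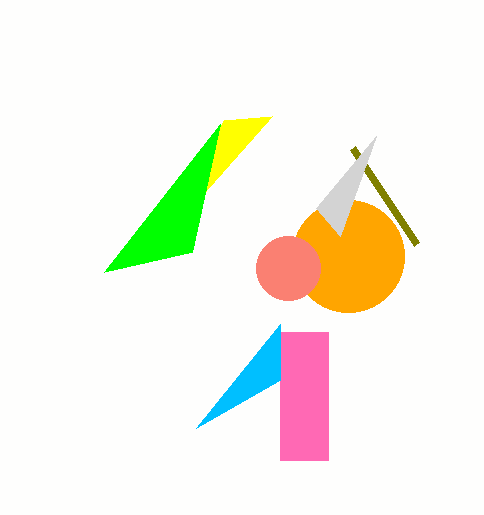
x1_1 = 224; y1_1 = 120; x_2 = 348; y_2 = 256; r_2 = 56; x1_3 = 416; y1_3 = 244; x2_4 = 220; y2_4 = 124; x0_5 = 280; y0_5 = 332; y1_5 = 460; x_6 = 288; y_6 = 268; r_6 = 32; x1_7 = 280; y1_7 = 380; x2_8 = 376; y2_8 = 136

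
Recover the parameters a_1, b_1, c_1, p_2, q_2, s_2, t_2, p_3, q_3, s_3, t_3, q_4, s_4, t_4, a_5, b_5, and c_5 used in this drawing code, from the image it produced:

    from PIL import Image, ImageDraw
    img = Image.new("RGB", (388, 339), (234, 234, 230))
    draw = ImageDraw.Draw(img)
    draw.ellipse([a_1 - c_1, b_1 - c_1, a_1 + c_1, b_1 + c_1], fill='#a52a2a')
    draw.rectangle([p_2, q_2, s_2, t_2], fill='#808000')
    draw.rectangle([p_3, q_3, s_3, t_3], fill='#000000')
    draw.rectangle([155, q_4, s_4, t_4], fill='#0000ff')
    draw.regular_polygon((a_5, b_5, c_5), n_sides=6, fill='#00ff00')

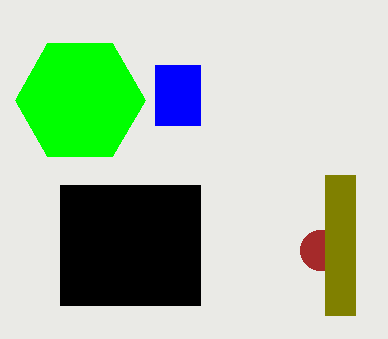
a_1 = 320
b_1 = 250
c_1 = 20
p_2 = 325
q_2 = 175
s_2 = 355
t_2 = 315
p_3 = 60
q_3 = 185
s_3 = 200
t_3 = 305
q_4 = 65
s_4 = 200
t_4 = 125
a_5 = 80
b_5 = 100
c_5 = 65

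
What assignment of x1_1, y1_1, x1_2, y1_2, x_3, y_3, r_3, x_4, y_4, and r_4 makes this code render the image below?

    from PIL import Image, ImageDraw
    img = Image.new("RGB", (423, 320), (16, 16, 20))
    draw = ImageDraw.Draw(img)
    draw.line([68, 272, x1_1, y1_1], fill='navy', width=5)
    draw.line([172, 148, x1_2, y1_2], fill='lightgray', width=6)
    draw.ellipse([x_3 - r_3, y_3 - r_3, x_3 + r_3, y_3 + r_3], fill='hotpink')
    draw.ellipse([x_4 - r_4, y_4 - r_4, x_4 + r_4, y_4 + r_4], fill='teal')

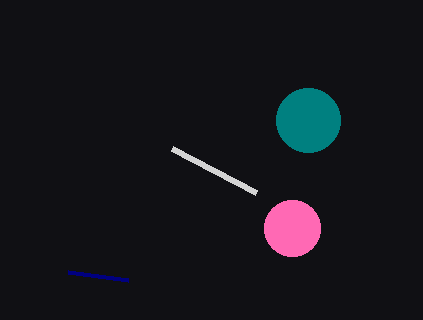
x1_1 = 128
y1_1 = 280
x1_2 = 256
y1_2 = 192
x_3 = 292
y_3 = 228
r_3 = 28
x_4 = 308
y_4 = 120
r_4 = 32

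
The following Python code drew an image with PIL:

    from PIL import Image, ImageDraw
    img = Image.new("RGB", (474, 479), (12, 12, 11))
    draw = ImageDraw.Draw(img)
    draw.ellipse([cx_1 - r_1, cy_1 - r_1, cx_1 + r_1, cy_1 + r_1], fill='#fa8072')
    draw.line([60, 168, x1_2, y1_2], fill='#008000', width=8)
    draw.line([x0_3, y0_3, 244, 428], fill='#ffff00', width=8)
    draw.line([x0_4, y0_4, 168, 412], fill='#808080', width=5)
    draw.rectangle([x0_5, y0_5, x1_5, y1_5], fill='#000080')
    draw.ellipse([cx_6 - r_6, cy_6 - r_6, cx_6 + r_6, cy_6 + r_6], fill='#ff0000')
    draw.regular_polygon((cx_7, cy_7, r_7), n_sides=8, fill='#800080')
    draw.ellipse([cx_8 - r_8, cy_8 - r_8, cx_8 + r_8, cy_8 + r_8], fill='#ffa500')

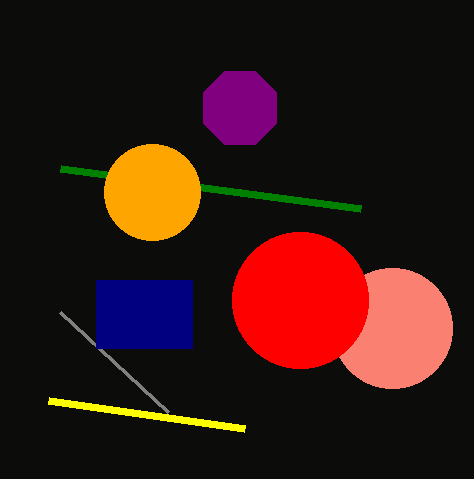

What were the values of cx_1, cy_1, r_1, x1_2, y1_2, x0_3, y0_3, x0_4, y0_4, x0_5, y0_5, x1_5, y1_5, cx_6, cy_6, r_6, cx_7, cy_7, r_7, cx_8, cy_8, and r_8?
cx_1 = 392
cy_1 = 328
r_1 = 60
x1_2 = 360
y1_2 = 208
x0_3 = 48
y0_3 = 400
x0_4 = 60
y0_4 = 312
x0_5 = 96
y0_5 = 280
x1_5 = 192
y1_5 = 348
cx_6 = 300
cy_6 = 300
r_6 = 68
cx_7 = 240
cy_7 = 108
r_7 = 40
cx_8 = 152
cy_8 = 192
r_8 = 48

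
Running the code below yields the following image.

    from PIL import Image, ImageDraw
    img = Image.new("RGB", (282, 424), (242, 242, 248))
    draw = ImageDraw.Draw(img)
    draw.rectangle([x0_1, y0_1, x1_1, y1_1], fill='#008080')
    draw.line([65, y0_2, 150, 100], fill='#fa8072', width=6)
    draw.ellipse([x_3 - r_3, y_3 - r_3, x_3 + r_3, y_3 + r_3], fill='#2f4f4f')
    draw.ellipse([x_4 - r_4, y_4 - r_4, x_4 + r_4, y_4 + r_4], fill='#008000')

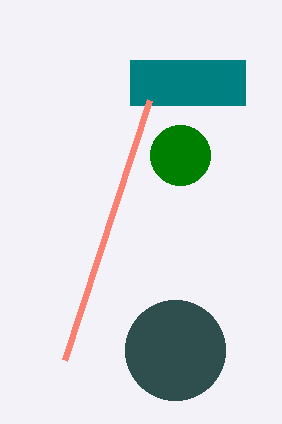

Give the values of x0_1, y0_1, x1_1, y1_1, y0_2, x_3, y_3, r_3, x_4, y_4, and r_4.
x0_1 = 130, y0_1 = 60, x1_1 = 245, y1_1 = 105, y0_2 = 360, x_3 = 175, y_3 = 350, r_3 = 50, x_4 = 180, y_4 = 155, r_4 = 30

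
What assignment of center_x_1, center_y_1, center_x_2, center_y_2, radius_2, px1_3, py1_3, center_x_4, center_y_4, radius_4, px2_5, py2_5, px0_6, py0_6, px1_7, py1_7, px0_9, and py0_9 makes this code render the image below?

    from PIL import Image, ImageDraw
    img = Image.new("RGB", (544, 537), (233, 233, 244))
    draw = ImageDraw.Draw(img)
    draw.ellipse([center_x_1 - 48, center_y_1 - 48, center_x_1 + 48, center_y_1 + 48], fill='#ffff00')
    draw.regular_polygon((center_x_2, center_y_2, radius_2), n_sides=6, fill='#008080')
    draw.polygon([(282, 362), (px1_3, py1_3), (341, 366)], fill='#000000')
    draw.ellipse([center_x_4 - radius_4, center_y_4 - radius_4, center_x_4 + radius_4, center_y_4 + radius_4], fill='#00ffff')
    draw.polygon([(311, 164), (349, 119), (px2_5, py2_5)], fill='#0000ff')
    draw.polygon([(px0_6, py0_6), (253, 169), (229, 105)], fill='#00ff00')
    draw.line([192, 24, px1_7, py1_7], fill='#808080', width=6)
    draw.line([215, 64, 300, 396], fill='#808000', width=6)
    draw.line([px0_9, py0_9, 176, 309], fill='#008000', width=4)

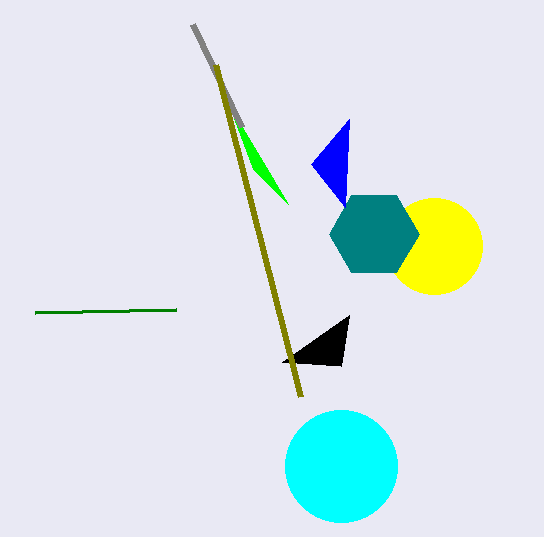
center_x_1 = 434; center_y_1 = 246; center_x_2 = 374; center_y_2 = 234; radius_2 = 45; px1_3 = 349; py1_3 = 315; center_x_4 = 341; center_y_4 = 466; radius_4 = 56; px2_5 = 345; py2_5 = 207; px0_6 = 288; py0_6 = 204; px1_7 = 241; py1_7 = 127; px0_9 = 35; py0_9 = 312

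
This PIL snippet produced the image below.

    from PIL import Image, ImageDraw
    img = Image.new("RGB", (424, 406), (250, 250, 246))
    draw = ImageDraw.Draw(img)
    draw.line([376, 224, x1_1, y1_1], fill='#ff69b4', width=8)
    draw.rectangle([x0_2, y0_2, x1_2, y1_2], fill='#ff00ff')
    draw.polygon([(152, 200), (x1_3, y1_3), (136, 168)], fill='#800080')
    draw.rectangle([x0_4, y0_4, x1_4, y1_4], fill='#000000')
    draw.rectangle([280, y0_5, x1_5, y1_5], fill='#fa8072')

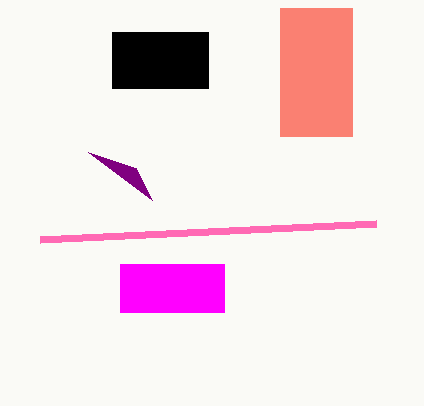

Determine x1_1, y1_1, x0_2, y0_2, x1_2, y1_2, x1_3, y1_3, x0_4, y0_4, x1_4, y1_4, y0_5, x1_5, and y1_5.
x1_1 = 40, y1_1 = 240, x0_2 = 120, y0_2 = 264, x1_2 = 224, y1_2 = 312, x1_3 = 88, y1_3 = 152, x0_4 = 112, y0_4 = 32, x1_4 = 208, y1_4 = 88, y0_5 = 8, x1_5 = 352, y1_5 = 136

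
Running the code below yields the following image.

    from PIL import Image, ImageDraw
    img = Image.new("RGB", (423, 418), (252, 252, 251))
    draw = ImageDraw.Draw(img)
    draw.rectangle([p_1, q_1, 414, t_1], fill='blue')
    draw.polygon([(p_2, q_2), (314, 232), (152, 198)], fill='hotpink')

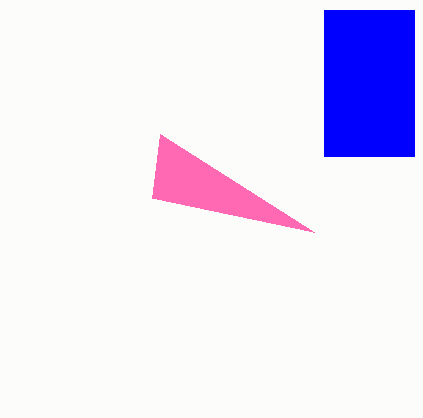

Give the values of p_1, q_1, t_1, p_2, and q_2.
p_1 = 324
q_1 = 10
t_1 = 156
p_2 = 160
q_2 = 134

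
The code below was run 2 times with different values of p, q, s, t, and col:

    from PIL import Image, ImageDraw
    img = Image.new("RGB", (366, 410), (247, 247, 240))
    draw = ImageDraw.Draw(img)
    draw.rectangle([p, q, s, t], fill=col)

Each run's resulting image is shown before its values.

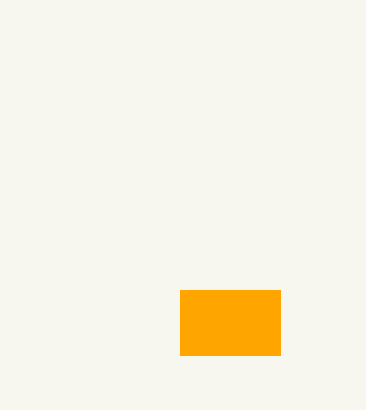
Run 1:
p = 180
q = 290
s = 280
t = 355
col = 'orange'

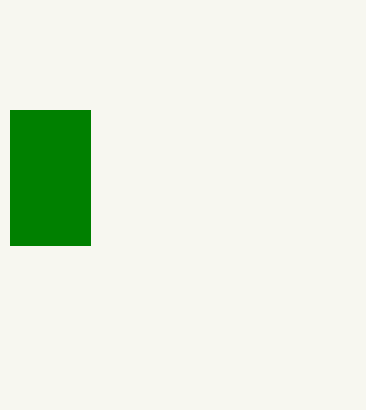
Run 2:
p = 10
q = 110
s = 90
t = 245
col = 'green'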